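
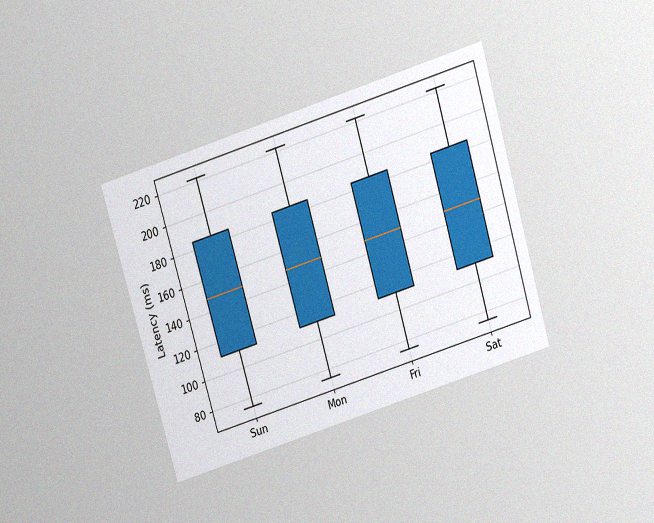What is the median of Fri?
The chart is tilted about 17° counter-clockwise and viewed slightly from above, with some photo noise. The median line in the Fri box sits at 148ms.

148ms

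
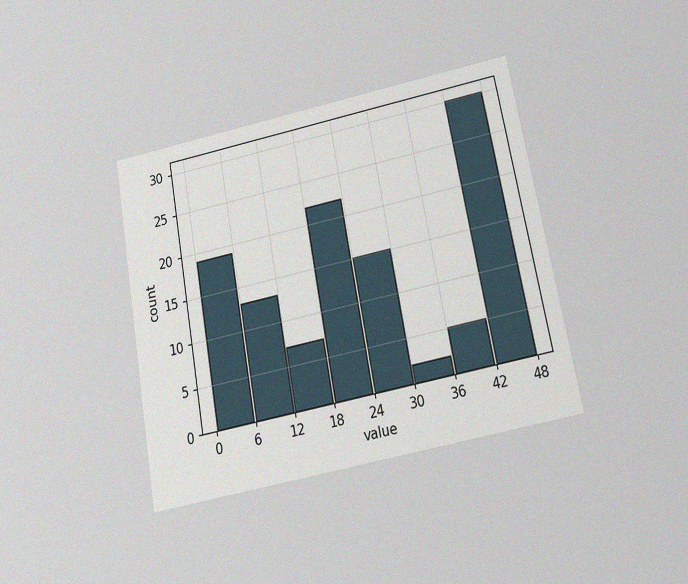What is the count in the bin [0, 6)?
19

The chart is tilted about 11° counter-clockwise and viewed slightly from below, with some photo noise. The [0, 6) bin has height 19.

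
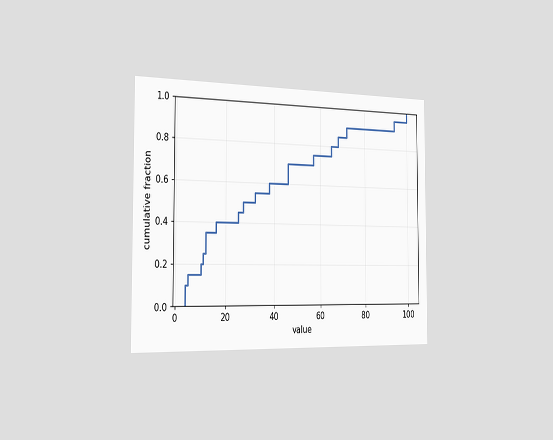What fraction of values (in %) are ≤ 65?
The chart is viewed slightly from the left. At x=65 the ECDF step is at 80%.

80%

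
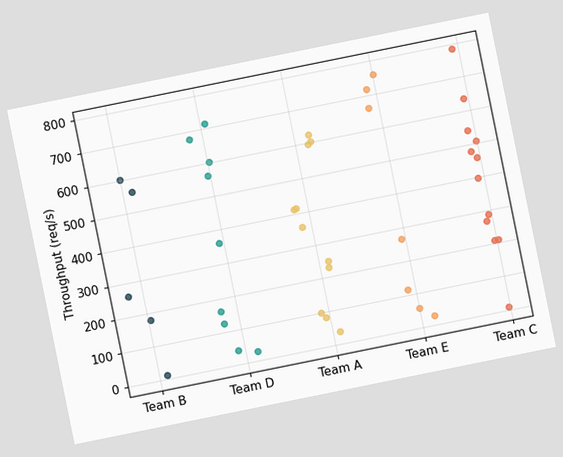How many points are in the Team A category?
The chart is tilted about 11° counter-clockwise. Counting the markers in the Team A column gives 11.

11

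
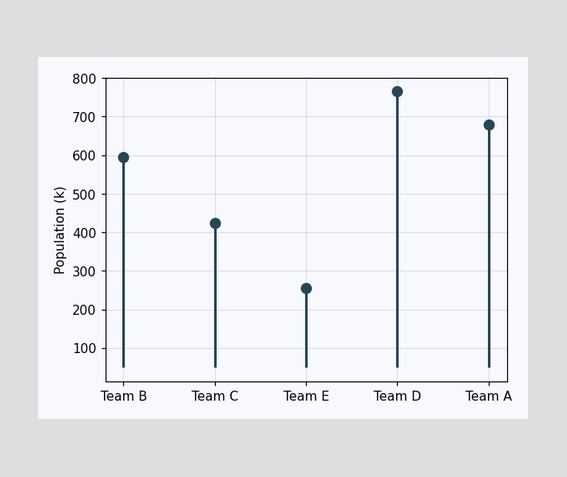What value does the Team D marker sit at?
The Team D marker sits at 765k.

765k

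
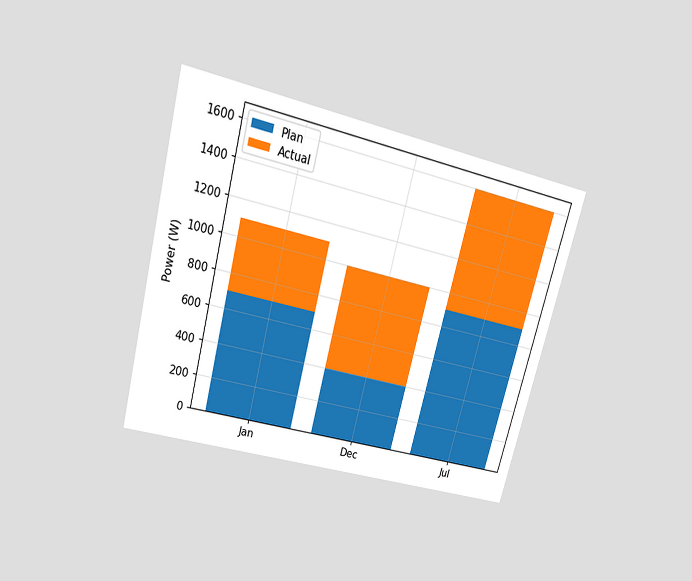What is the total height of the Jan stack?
The chart is tilted about 15° clockwise and viewed slightly from above. The Jan stack's top reaches 1100W on the y-axis.

1100W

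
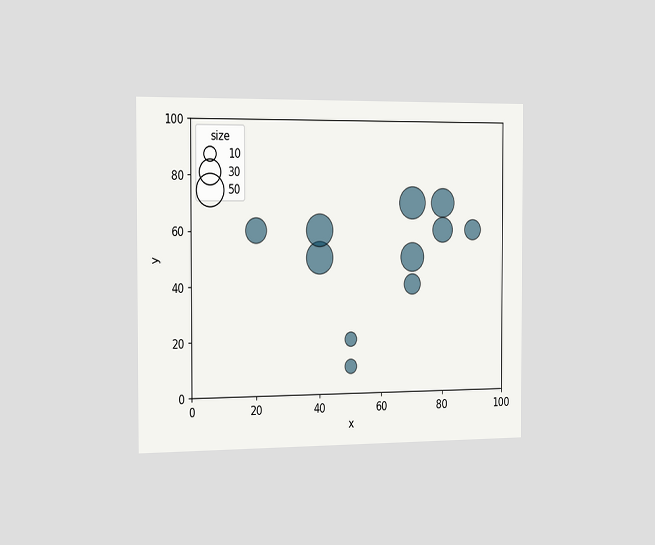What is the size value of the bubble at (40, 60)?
50

The chart is viewed slightly from the left. Matching the bubble at (40, 60) against the size legend gives 50.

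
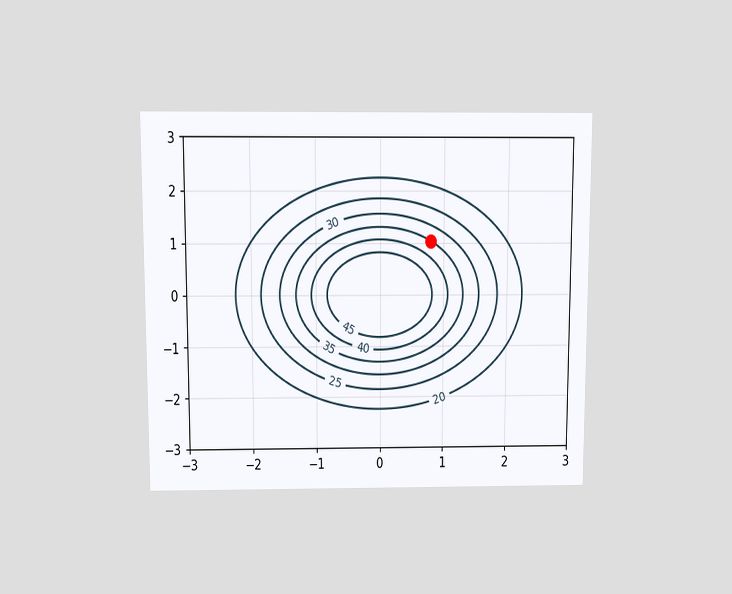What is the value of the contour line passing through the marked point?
The chart is viewed slightly from above. The marked point sits on the contour labelled 35.

35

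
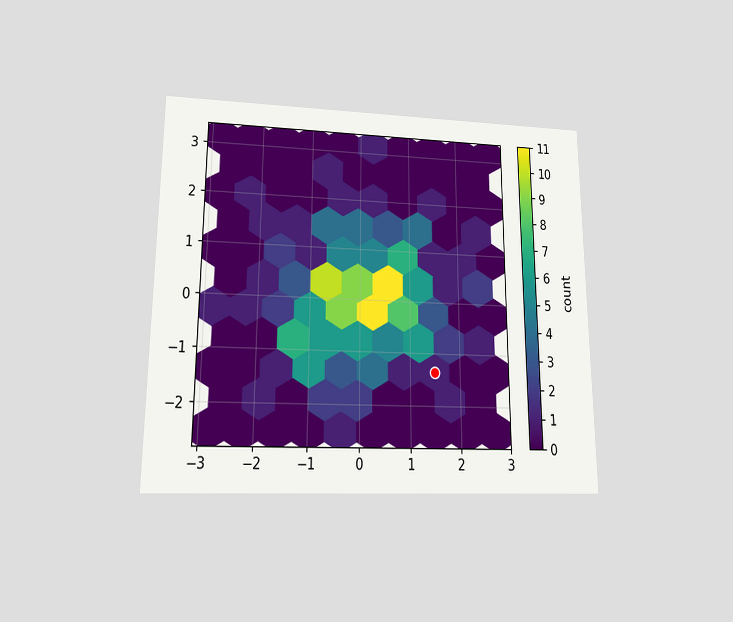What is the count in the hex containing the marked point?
The chart is viewed at a slight angle. The marked hex reads 1 on the colorbar.

1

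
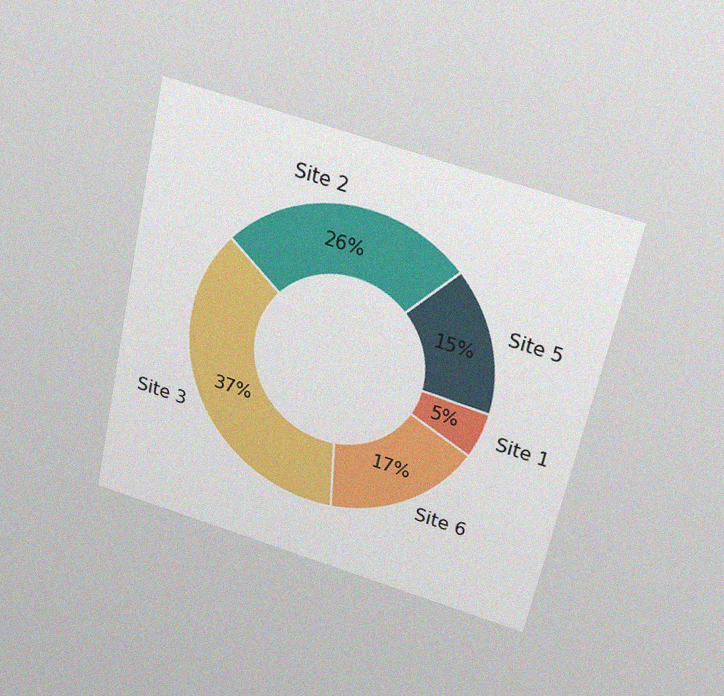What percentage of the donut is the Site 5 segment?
15%

The chart is tilted about 12° clockwise and viewed slightly from above, with some photo noise. The Site 5 segment takes up 15% of the ring.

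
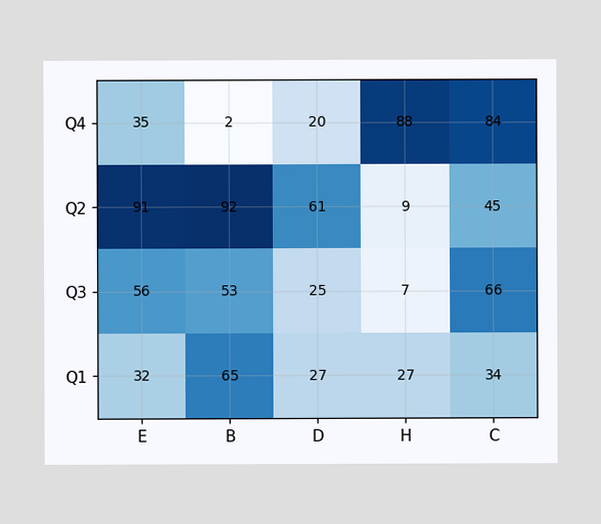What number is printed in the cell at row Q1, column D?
27

The (Q1, D) cell reads 27.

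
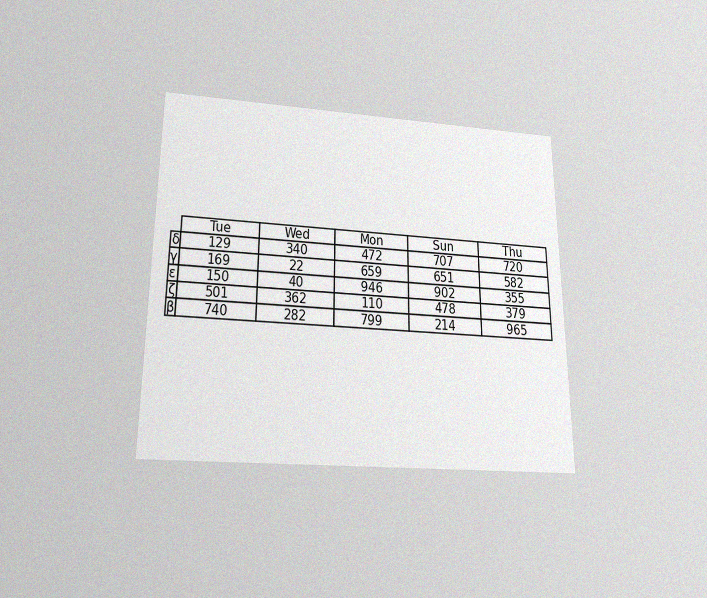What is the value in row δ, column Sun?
707

The chart is viewed slightly from below, with some photo noise. The (δ, Sun) cell reads 707.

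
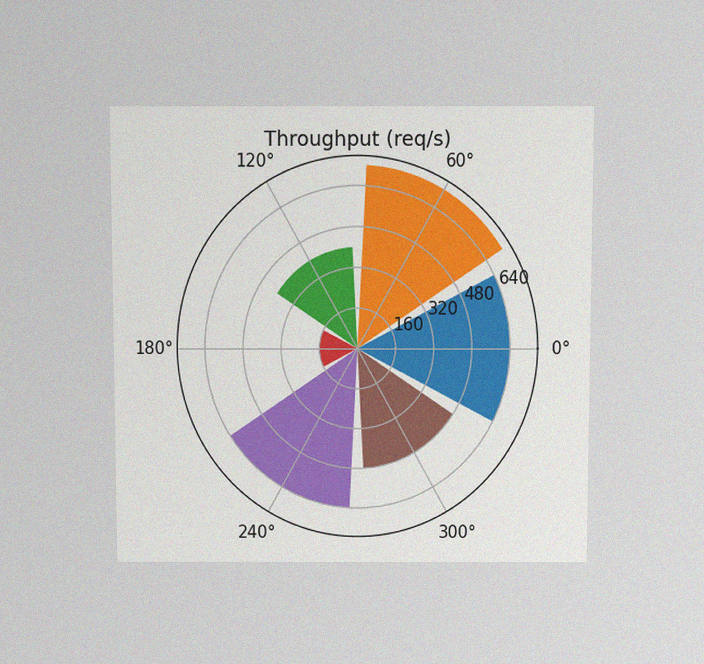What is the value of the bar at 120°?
The chart is viewed slightly from above, with some photo noise. The bar at 120° reaches 400req/s on the radial axis.

400req/s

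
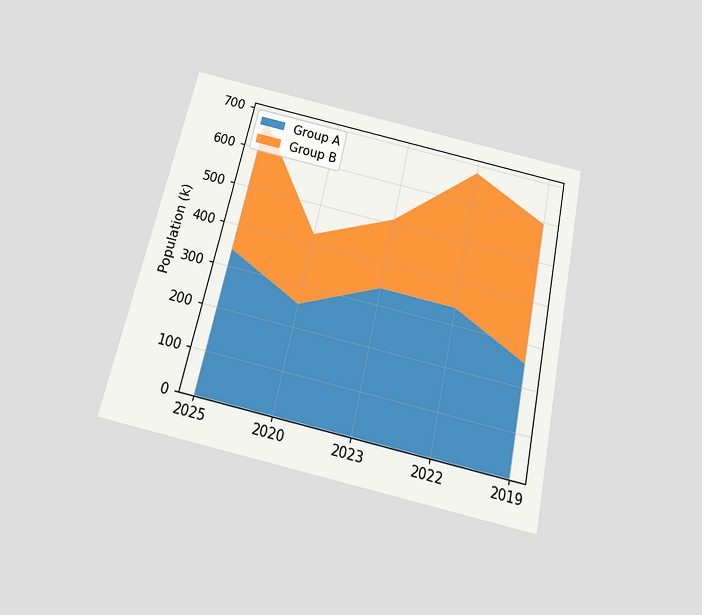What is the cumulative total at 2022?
680k

The chart is tilted about 13° clockwise and viewed slightly from below. The stacked total at 2022 reaches 680k.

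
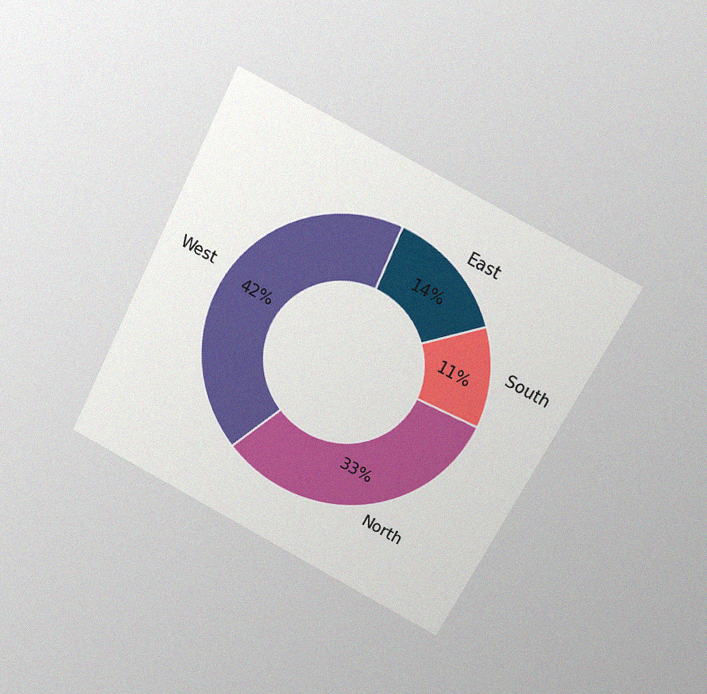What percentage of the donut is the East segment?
The chart is tilted about 27° clockwise and viewed slightly from above, with some photo noise. The East segment takes up 14% of the ring.

14%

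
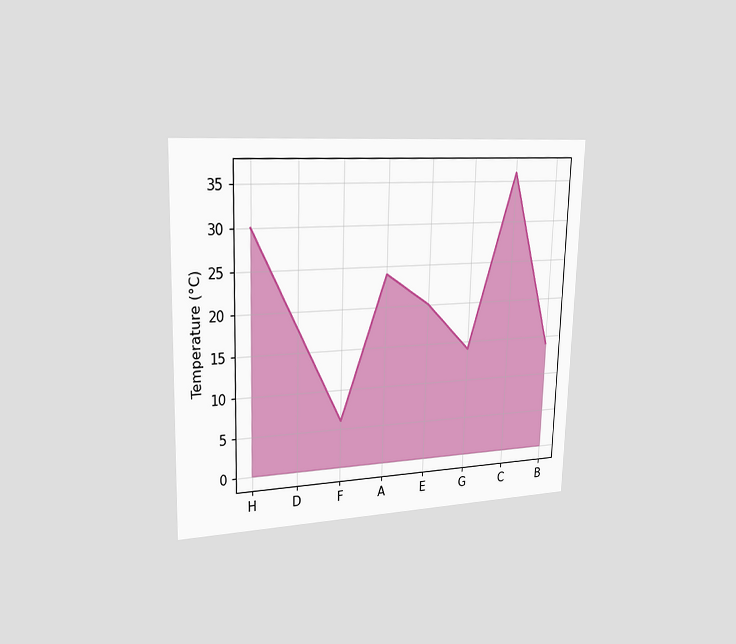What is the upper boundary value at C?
The chart is viewed slightly from the left. At C the upper boundary is at 36°C.

36°C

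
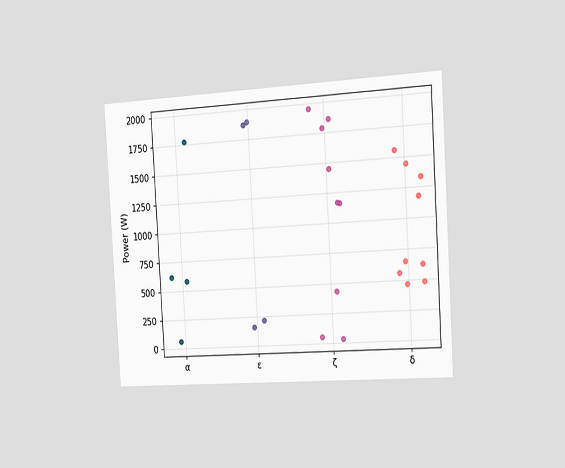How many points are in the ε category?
4

The chart is tilted about 3° counter-clockwise and viewed slightly from the right. Counting the markers in the ε column gives 4.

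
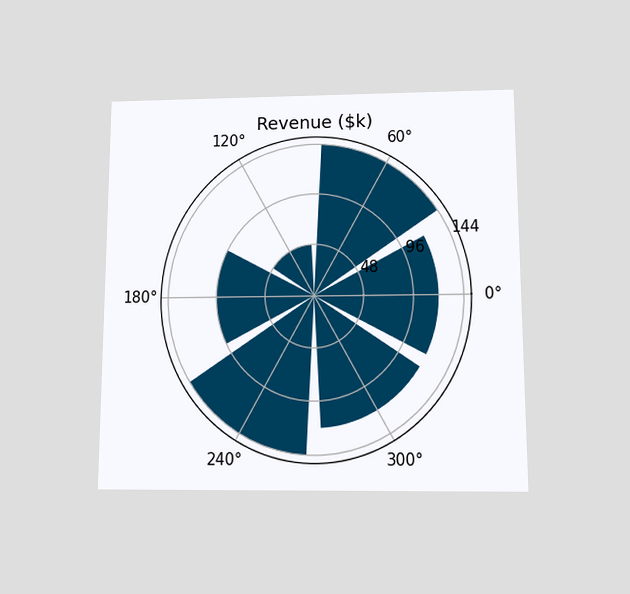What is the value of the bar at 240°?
$144k

The chart is viewed slightly from below. The bar at 240° reaches $144k on the radial axis.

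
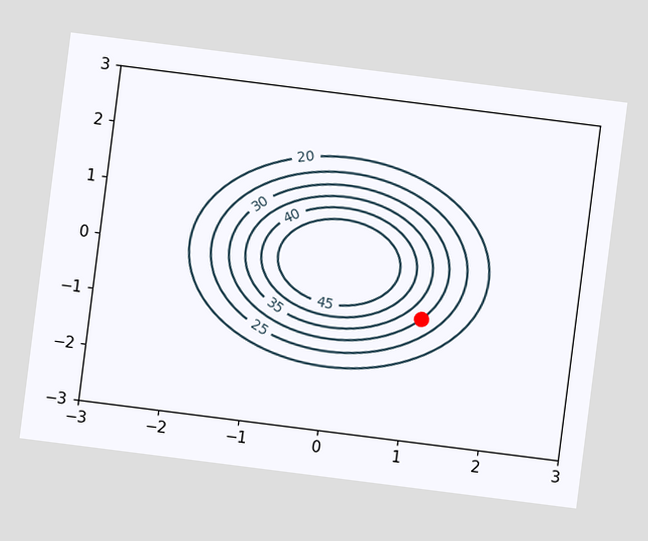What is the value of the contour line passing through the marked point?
The chart is tilted about 7° clockwise. The marked point sits on the contour labelled 30.

30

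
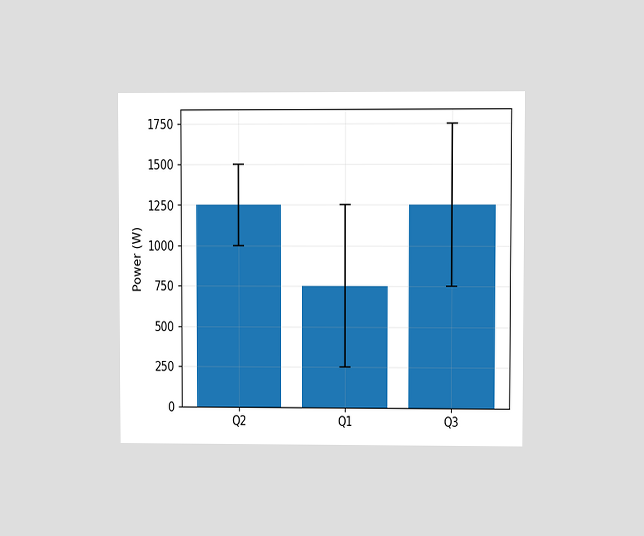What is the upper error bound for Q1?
The chart is viewed at a slight angle. The Q1 bar's upper whisker reaches 1250W.

1250W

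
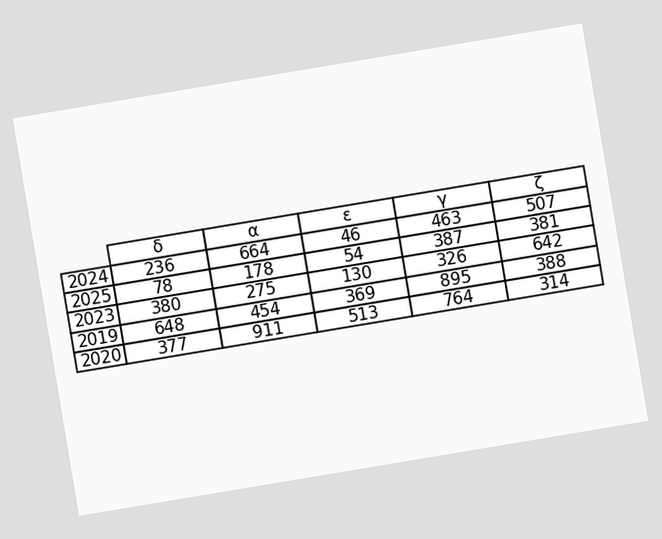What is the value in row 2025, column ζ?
381

The chart is tilted about 9° counter-clockwise. The (2025, ζ) cell reads 381.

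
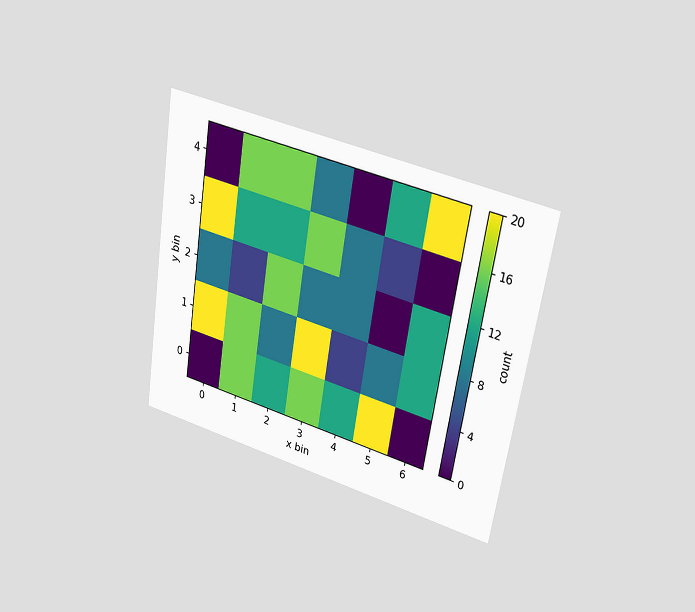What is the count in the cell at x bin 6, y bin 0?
0

The chart is tilted about 9° clockwise and viewed at a slight angle. Matching the cell (6, 0) against the colorbar gives 0.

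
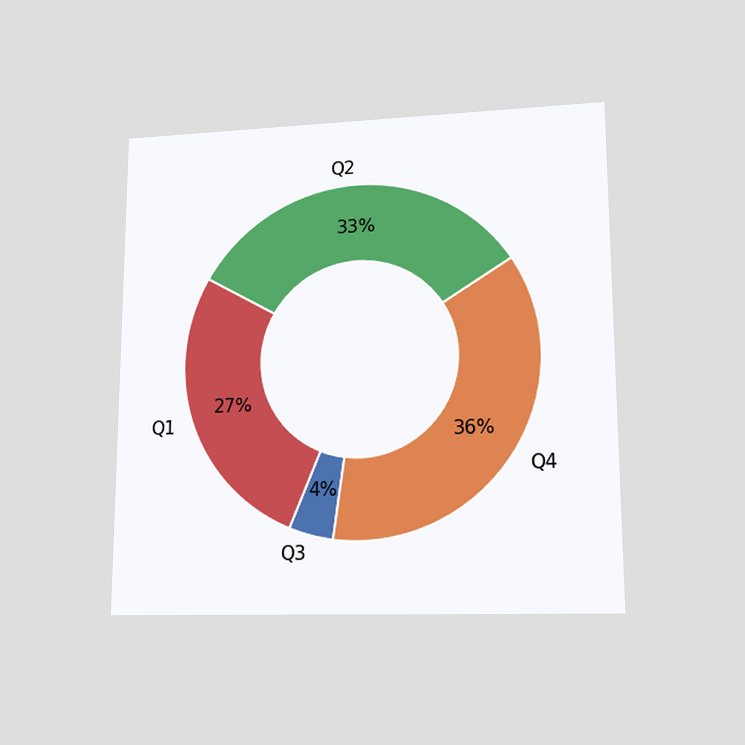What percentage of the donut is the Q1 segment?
27%

The chart is viewed at a slight angle. The Q1 segment takes up 27% of the ring.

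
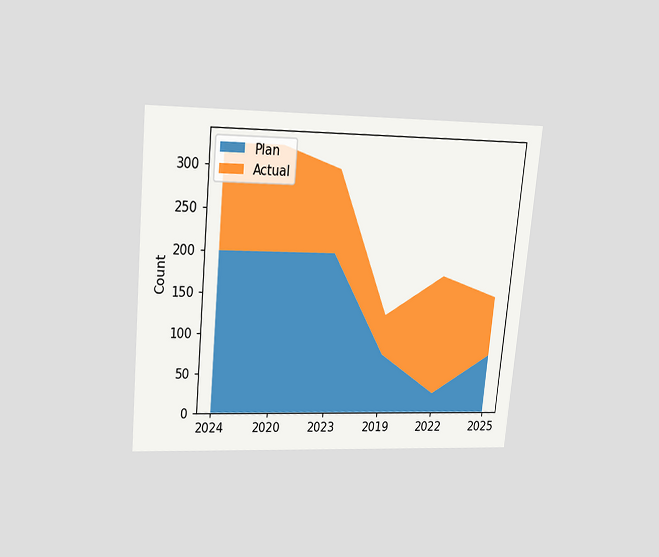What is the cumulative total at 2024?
325

The chart is tilted about 5° clockwise and viewed slightly from above. The stacked total at 2024 reaches 325.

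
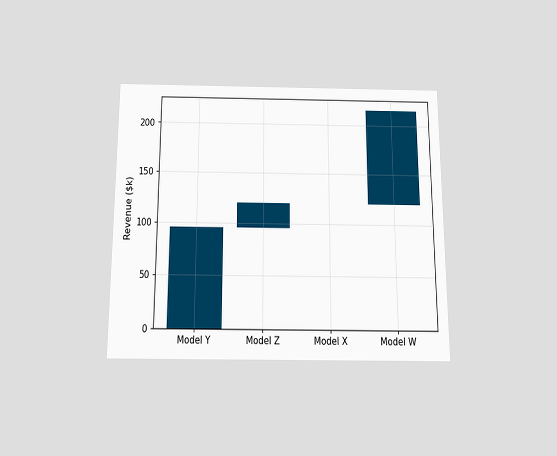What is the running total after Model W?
$216k

The chart is viewed slightly from below. After Model W the running total reaches $216k.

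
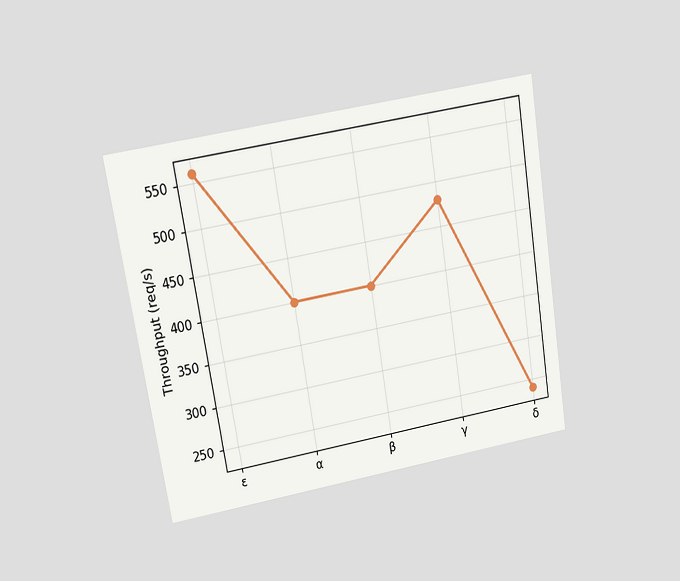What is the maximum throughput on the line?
The chart is tilted about 9° counter-clockwise and viewed at a slight angle. The highest point is at ε, and reading across to the y-axis gives 560req/s.

560req/s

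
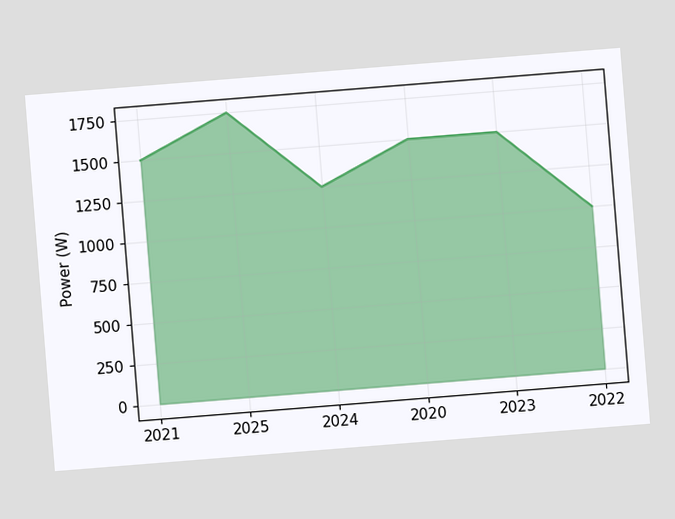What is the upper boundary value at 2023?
1500W

The chart is tilted about 5° counter-clockwise. At 2023 the upper boundary is at 1500W.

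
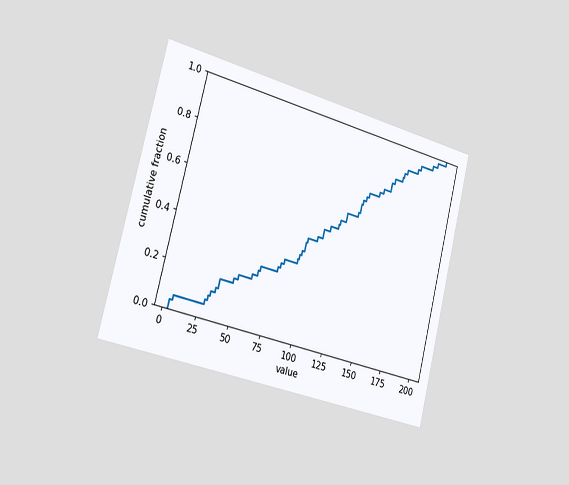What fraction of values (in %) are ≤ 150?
The chart is tilted about 14° clockwise and viewed slightly from the left. At x=150 the ECDF step is at 78%.

78%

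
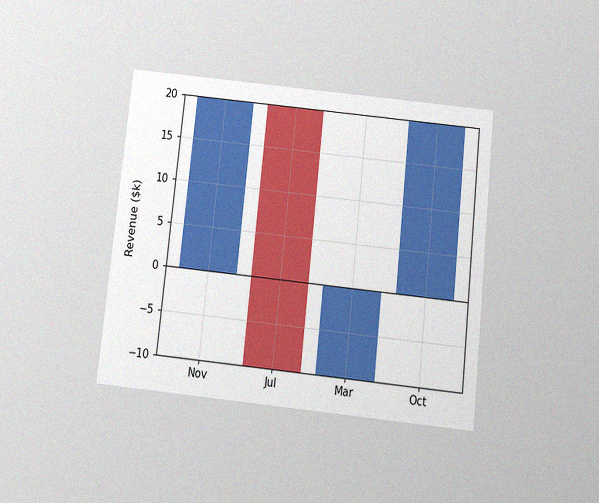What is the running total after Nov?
$20k

The chart is tilted about 6° clockwise and viewed slightly from below, with some photo noise. After Nov the running total reaches $20k.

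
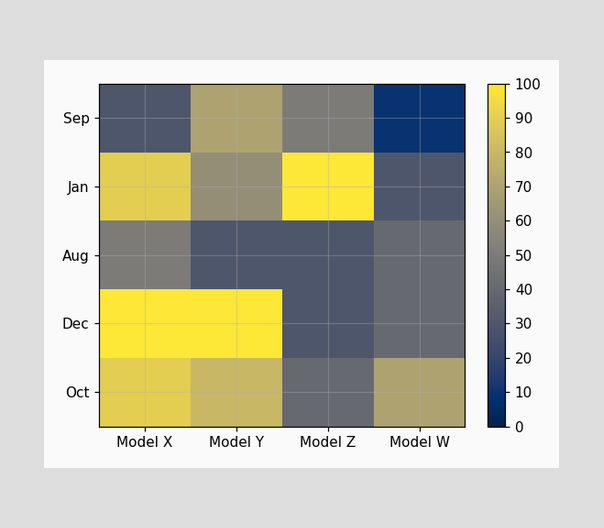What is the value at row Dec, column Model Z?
Matching cell (Dec, Model Z) against the colorbar gives 30.

30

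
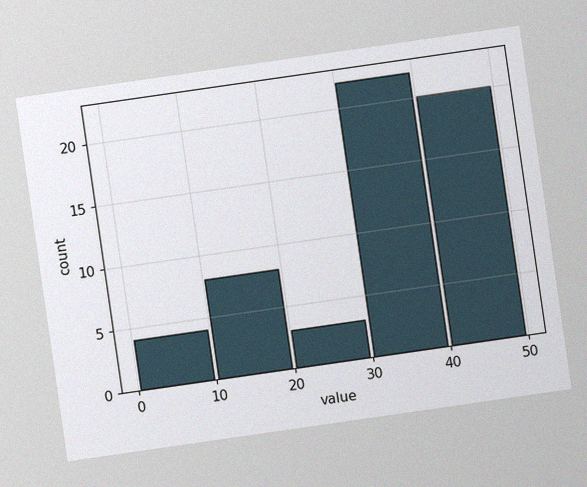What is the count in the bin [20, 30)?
3

The chart is tilted about 8° counter-clockwise, with some photo noise. The [20, 30) bin has height 3.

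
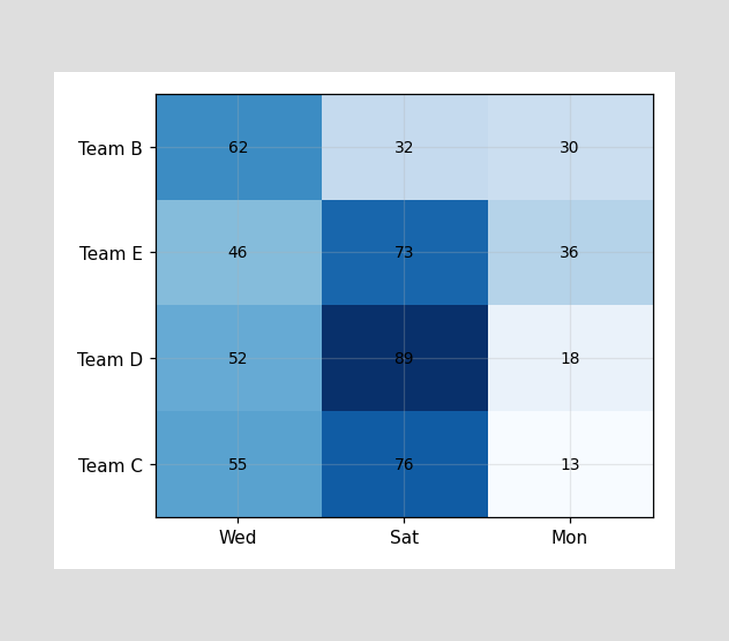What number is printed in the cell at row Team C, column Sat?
76

The (Team C, Sat) cell reads 76.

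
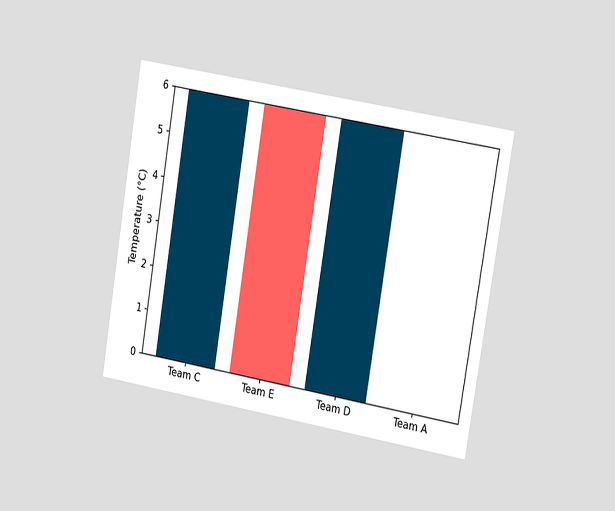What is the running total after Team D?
The chart is tilted about 9° clockwise and viewed slightly from the right. After Team D the running total reaches 6°C.

6°C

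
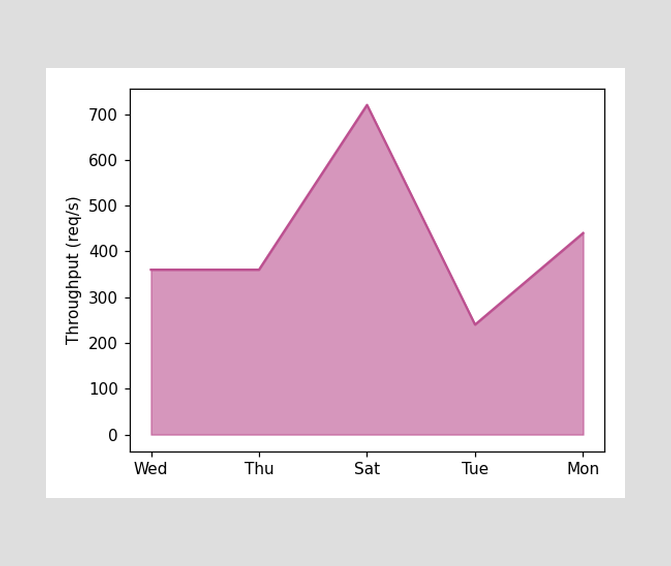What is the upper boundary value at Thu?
At Thu the upper boundary is at 360req/s.

360req/s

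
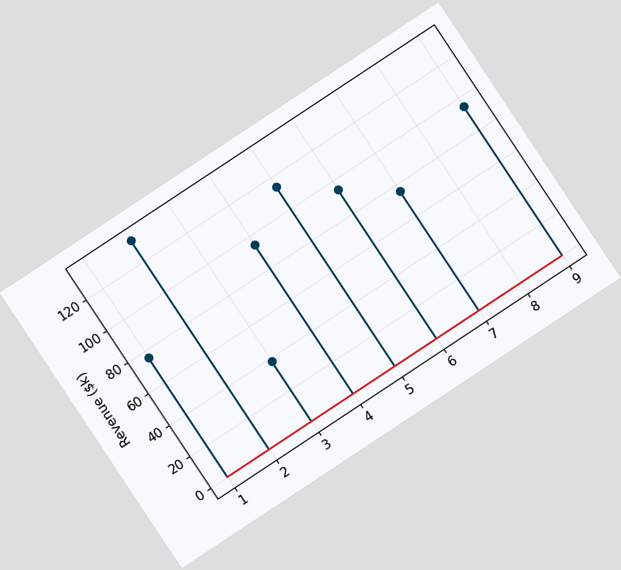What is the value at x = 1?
$76k

The chart is tilted about 34° counter-clockwise. The stem at x=1 reaches $76k.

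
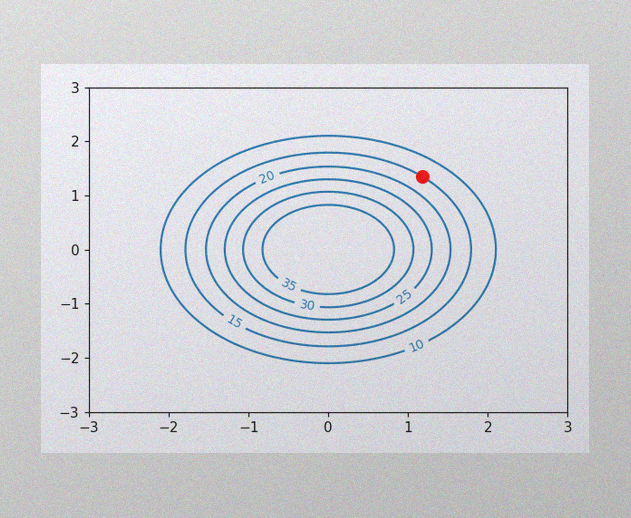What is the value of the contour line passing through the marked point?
The image has some photo noise and uneven lighting. The marked point sits on the contour labelled 15.

15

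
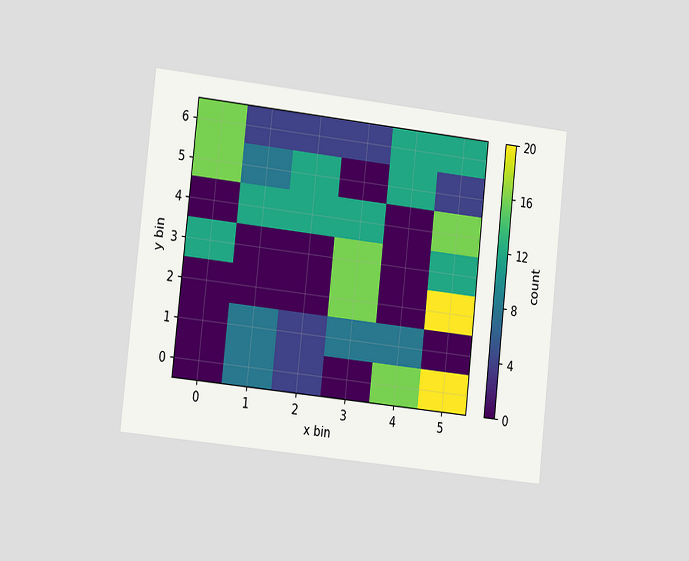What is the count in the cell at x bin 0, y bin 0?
0

The chart is tilted about 6° clockwise and viewed slightly from the left. Matching the cell (0, 0) against the colorbar gives 0.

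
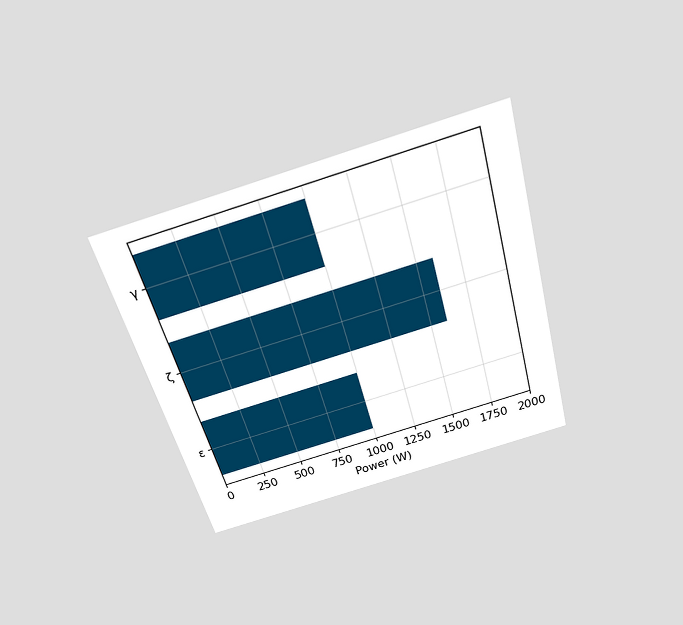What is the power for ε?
The chart is tilted about 16° counter-clockwise and viewed slightly from above. Reading along the chart's x-axis, the ε bar reaches 1000W.

1000W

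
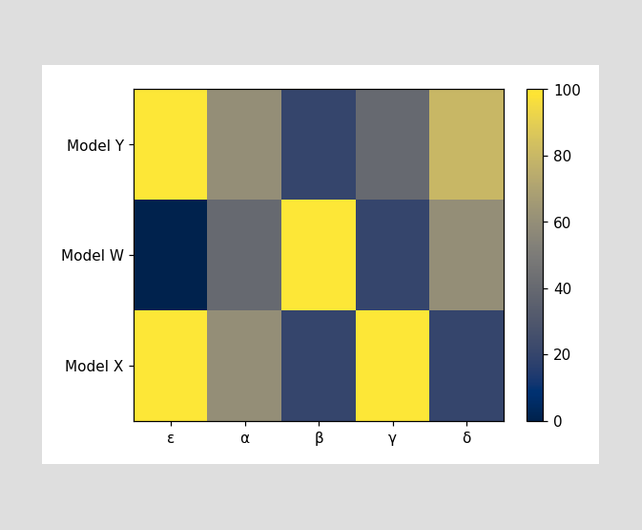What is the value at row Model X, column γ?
100

Matching cell (Model X, γ) against the colorbar gives 100.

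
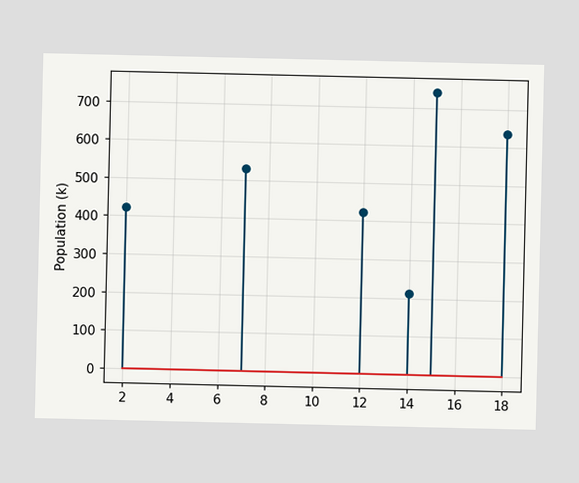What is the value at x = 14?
The stem at x=14 reaches 212k.

212k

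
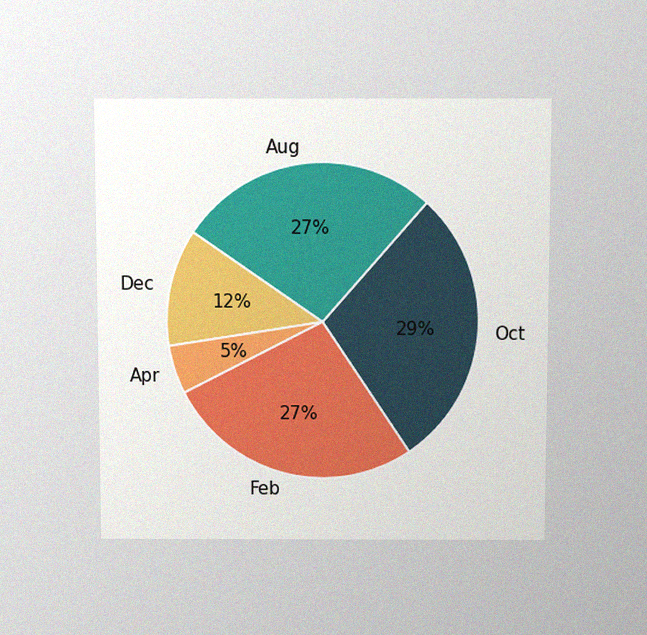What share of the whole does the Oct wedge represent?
The chart is viewed slightly from above, with some photo noise. The Oct slice takes up 29% of the pie.

29%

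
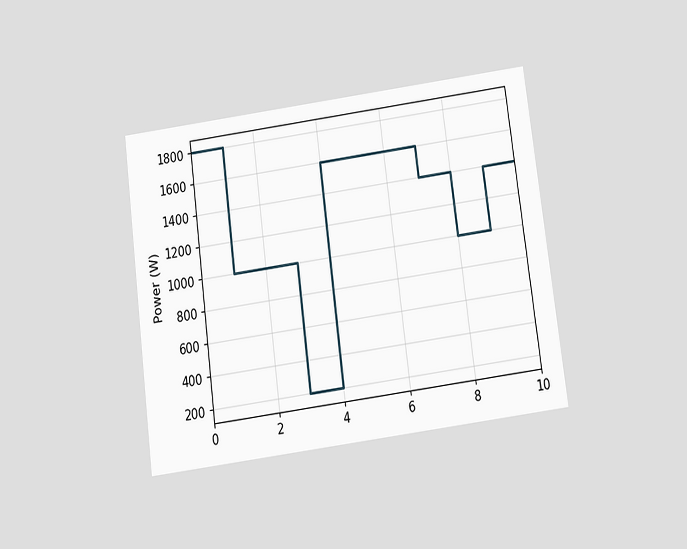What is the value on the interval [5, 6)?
1600W

The chart is tilted about 7° counter-clockwise and viewed slightly from below. On [5, 6) the step sits at 1600W.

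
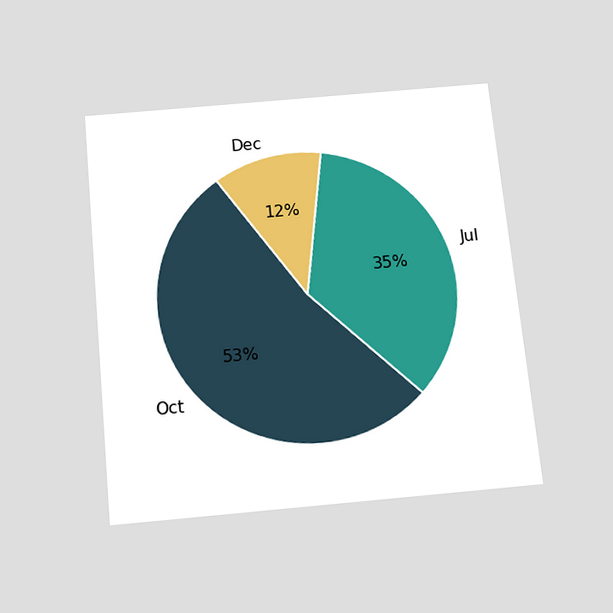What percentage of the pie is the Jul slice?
The chart is tilted about 6° counter-clockwise and viewed slightly from below. The Jul slice takes up 35% of the pie.

35%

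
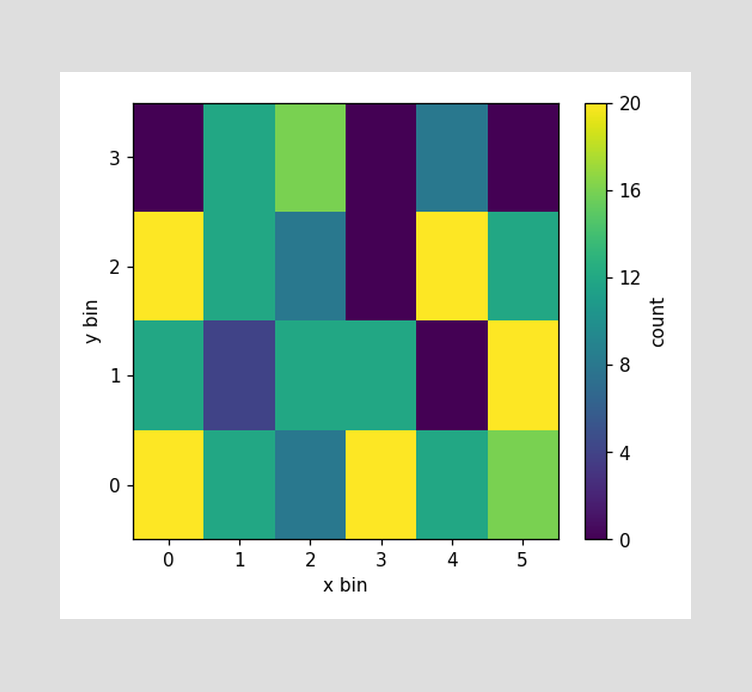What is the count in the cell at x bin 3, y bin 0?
Matching the cell (3, 0) against the colorbar gives 20.

20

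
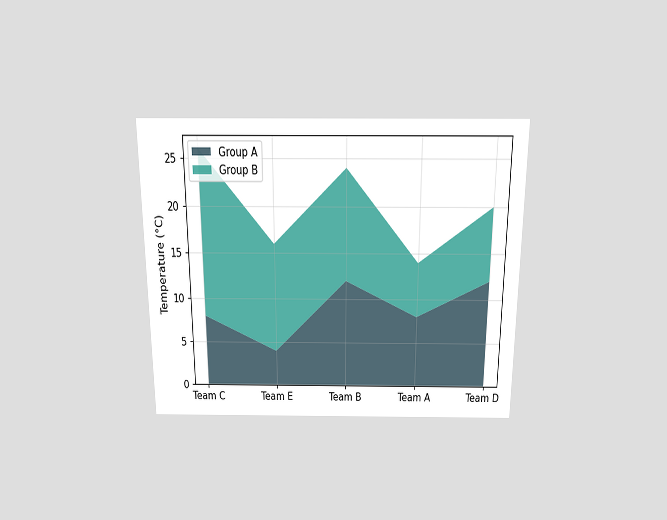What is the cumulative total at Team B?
24°C

The chart is viewed slightly from above. The stacked total at Team B reaches 24°C.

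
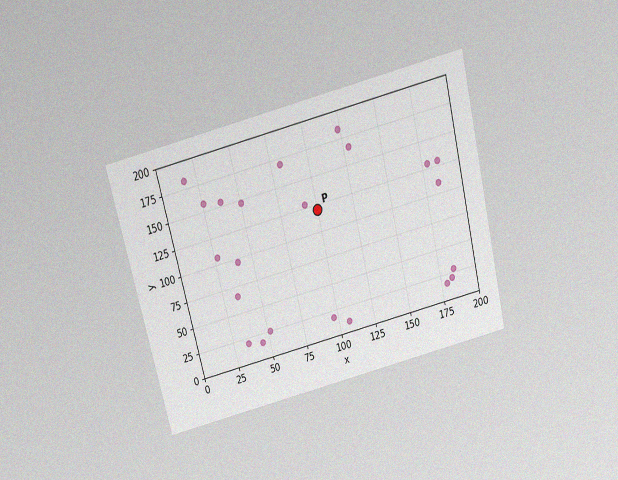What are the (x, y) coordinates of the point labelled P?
The chart is tilted about 14° counter-clockwise and viewed slightly from above, with some photo noise. Following the gridlines from P to each axis, P sits at (100, 120).

(100, 120)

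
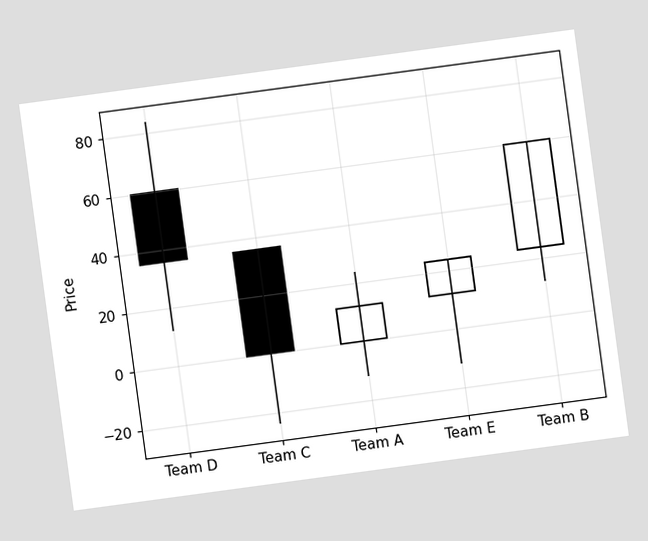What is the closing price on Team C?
The chart is tilted about 8° counter-clockwise. The Team C candle closes at 0.

0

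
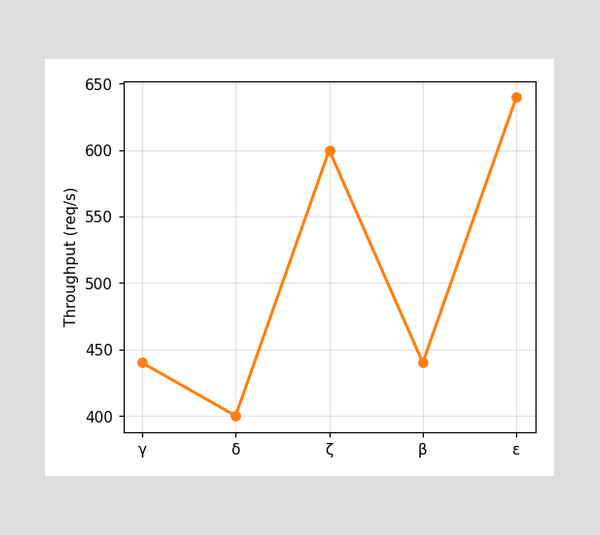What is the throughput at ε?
640req/s

At ε, the line is at 640req/s.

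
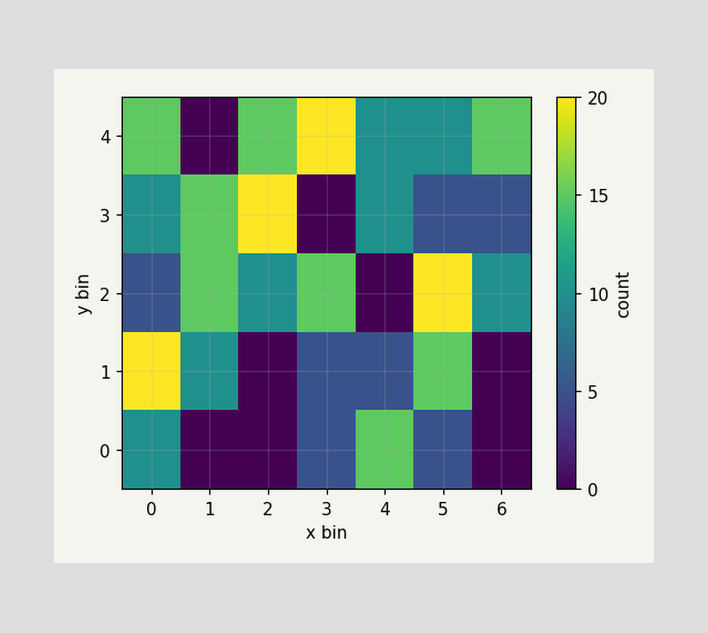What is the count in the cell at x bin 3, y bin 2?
15

Matching the cell (3, 2) against the colorbar gives 15.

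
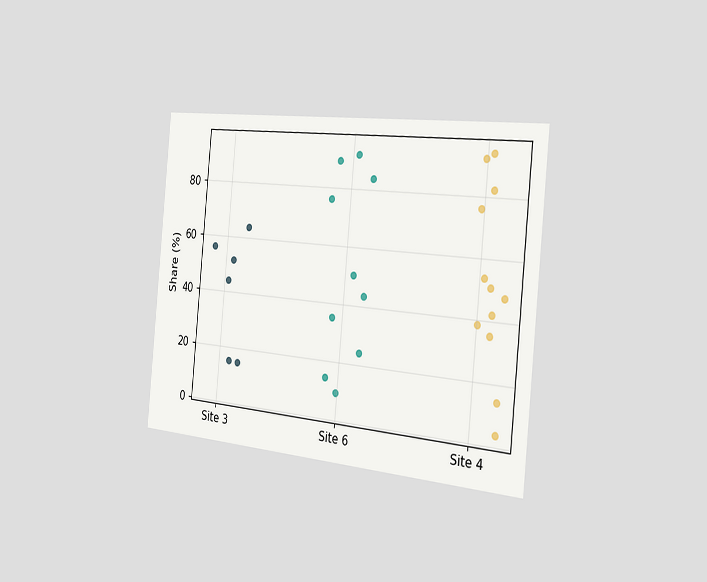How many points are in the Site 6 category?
10

The chart is tilted about 5° clockwise and viewed slightly from the right. Counting the markers in the Site 6 column gives 10.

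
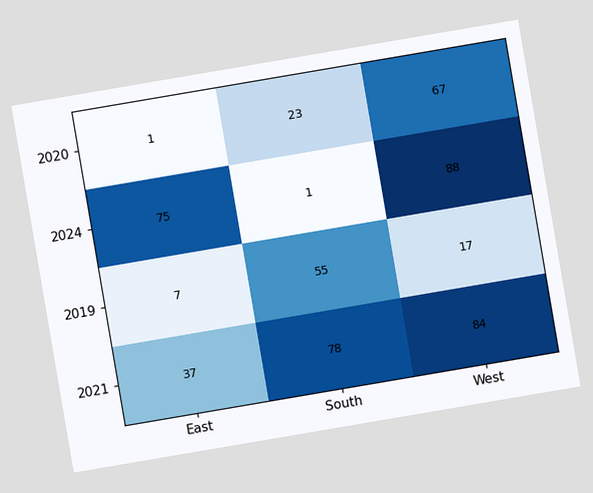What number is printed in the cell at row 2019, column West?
17

The chart is tilted about 10° counter-clockwise. The (2019, West) cell reads 17.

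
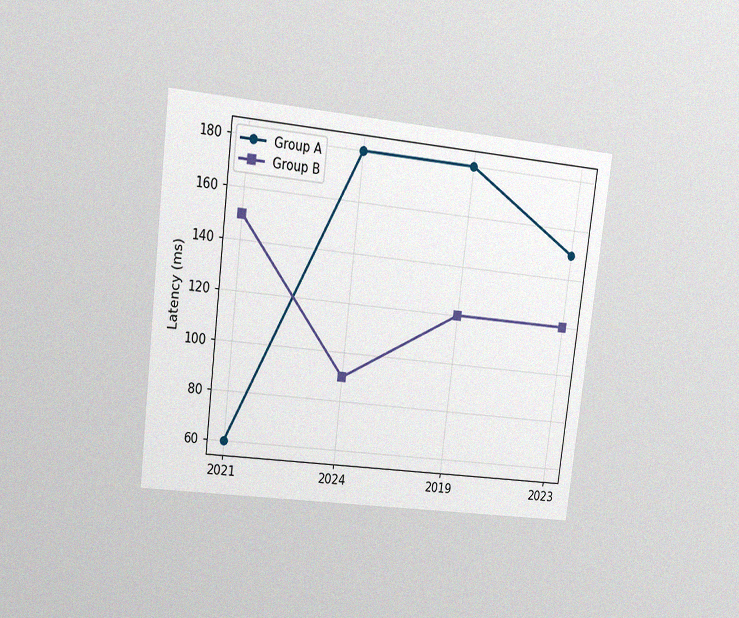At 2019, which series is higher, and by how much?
The chart is tilted about 7° clockwise and viewed at a slight angle, with some photo noise. At 2019, Group A sits above the other line by 60ms.

Group A, by 60ms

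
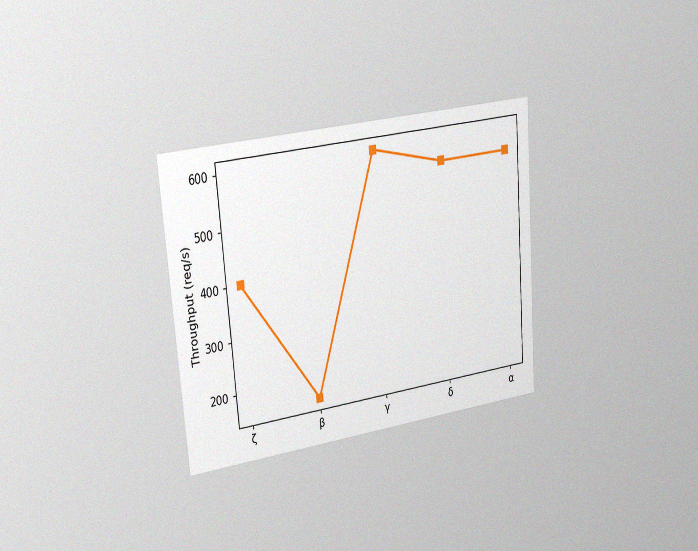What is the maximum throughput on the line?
600req/s

The chart is tilted about 5° counter-clockwise and viewed slightly from the left, with some photo noise. The highest point is at γ, and reading across to the y-axis gives 600req/s.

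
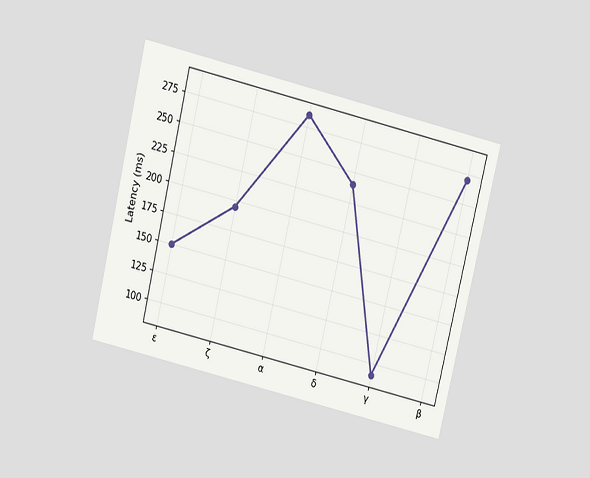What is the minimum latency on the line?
The chart is tilted about 13° clockwise and viewed slightly from above. The lowest point is at γ, and reading across to the y-axis gives 90ms.

90ms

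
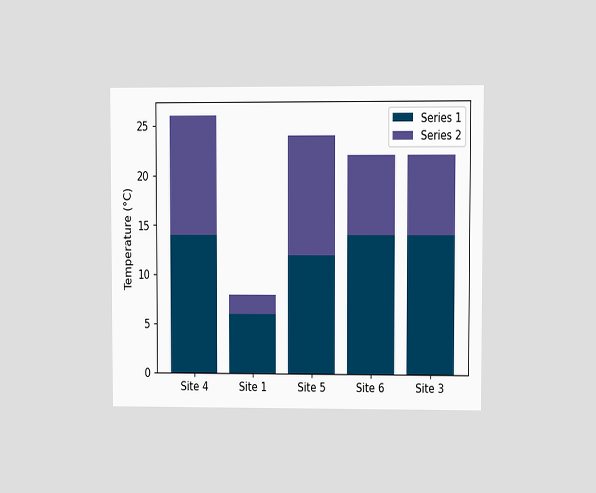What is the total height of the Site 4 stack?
The chart is viewed at a slight angle. The Site 4 stack's top reaches 26°C on the y-axis.

26°C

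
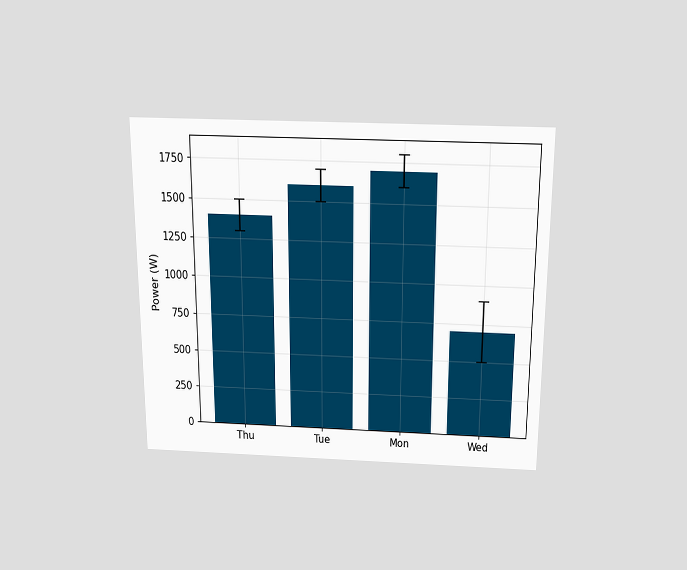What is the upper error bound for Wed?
900W

The chart is viewed slightly from above. The Wed bar's upper whisker reaches 900W.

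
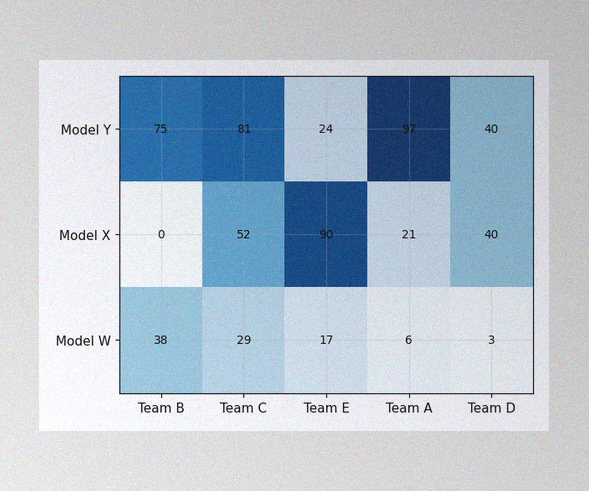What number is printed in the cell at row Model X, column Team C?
52

The image has some photo noise and uneven lighting. The (Model X, Team C) cell reads 52.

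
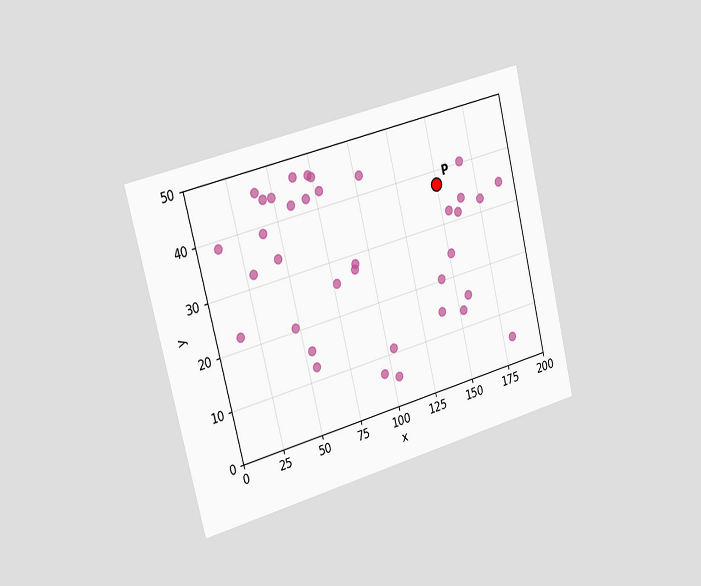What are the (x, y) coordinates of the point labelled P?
The chart is tilted about 14° counter-clockwise and viewed slightly from the left. Following the gridlines from P to each axis, P sits at (150, 37.5).

(150, 37.5)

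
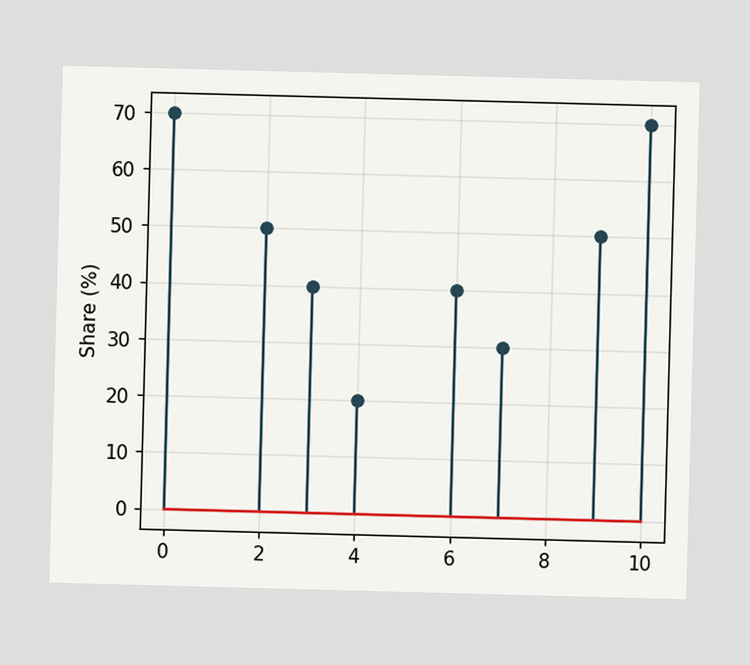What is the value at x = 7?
The stem at x=7 reaches 30%.

30%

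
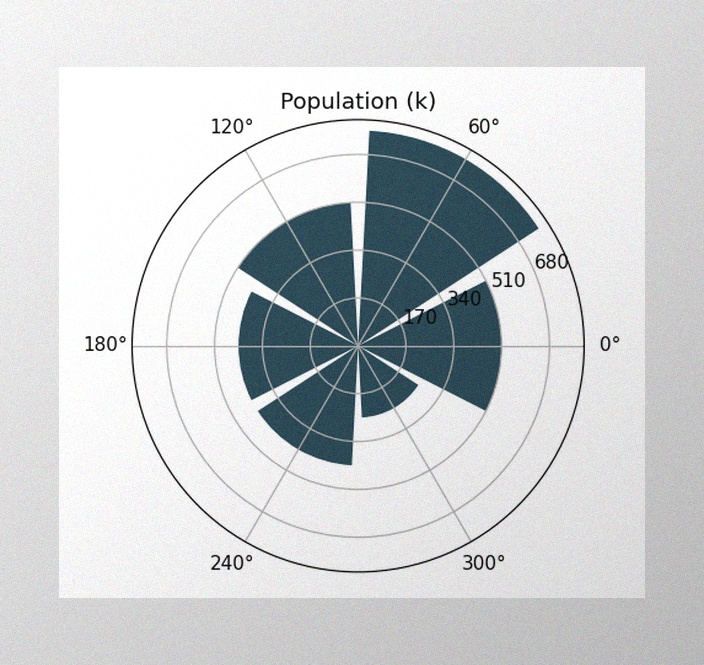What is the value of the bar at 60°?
The image has some photo noise and uneven lighting. The bar at 60° reaches 765k on the radial axis.

765k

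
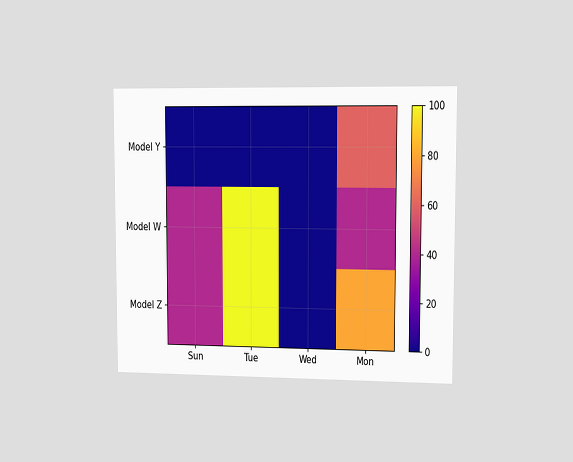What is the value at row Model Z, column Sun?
40

The chart is viewed slightly from the right. Matching cell (Model Z, Sun) against the colorbar gives 40.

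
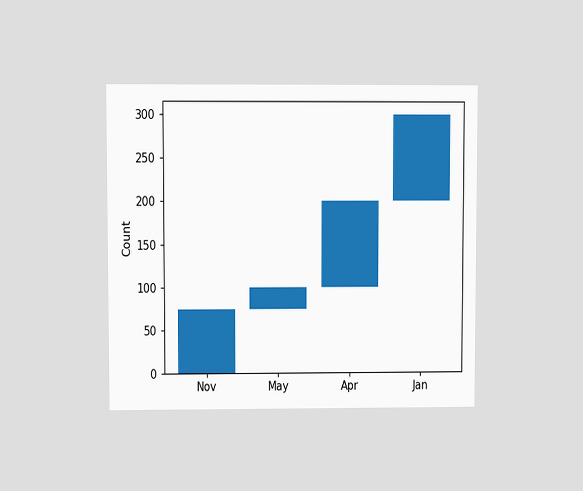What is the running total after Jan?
The chart is viewed at a slight angle. After Jan the running total reaches 300.

300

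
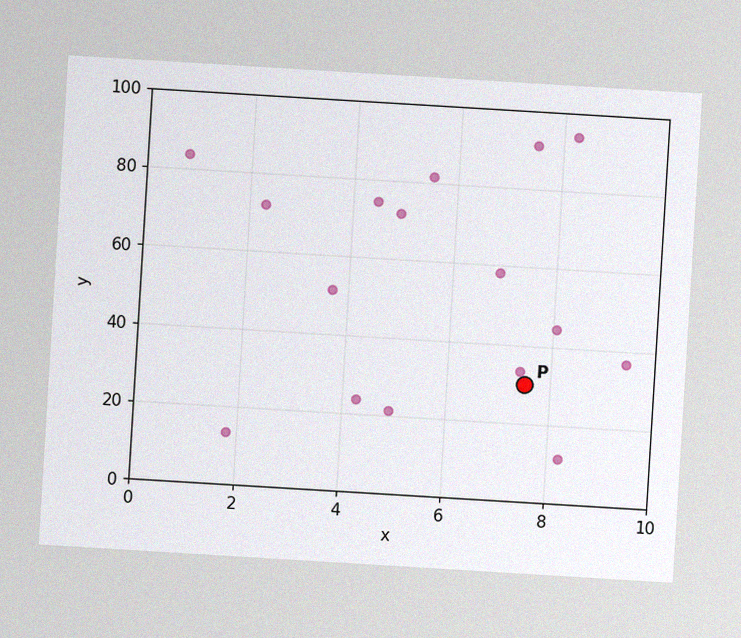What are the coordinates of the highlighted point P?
The chart is tilted about 3° clockwise, with some photo noise. Following the gridlines from P to each axis, P sits at (7.5, 30).

(7.5, 30)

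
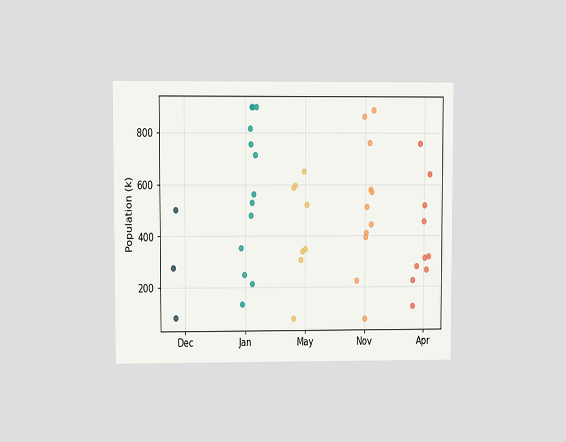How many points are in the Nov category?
The chart is viewed at a slight angle. Counting the markers in the Nov column gives 11.

11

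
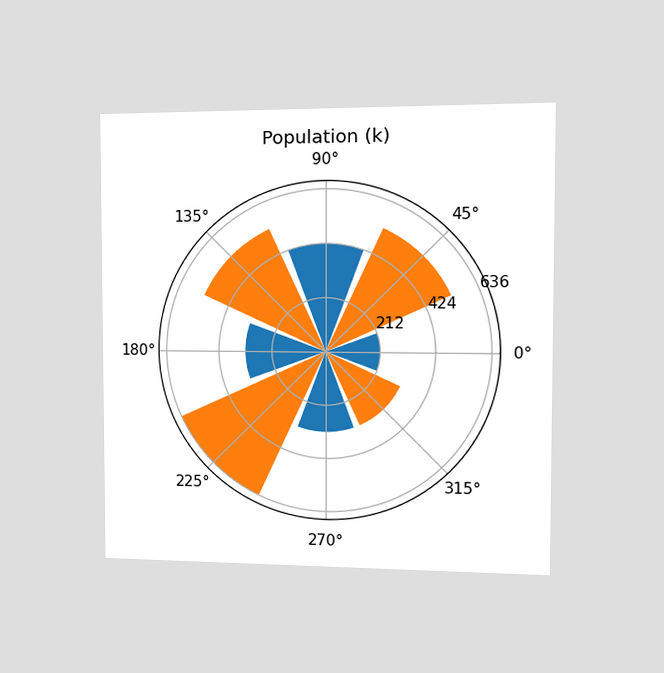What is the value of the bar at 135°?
The chart is viewed slightly from the right. The bar at 135° reaches 530k on the radial axis.

530k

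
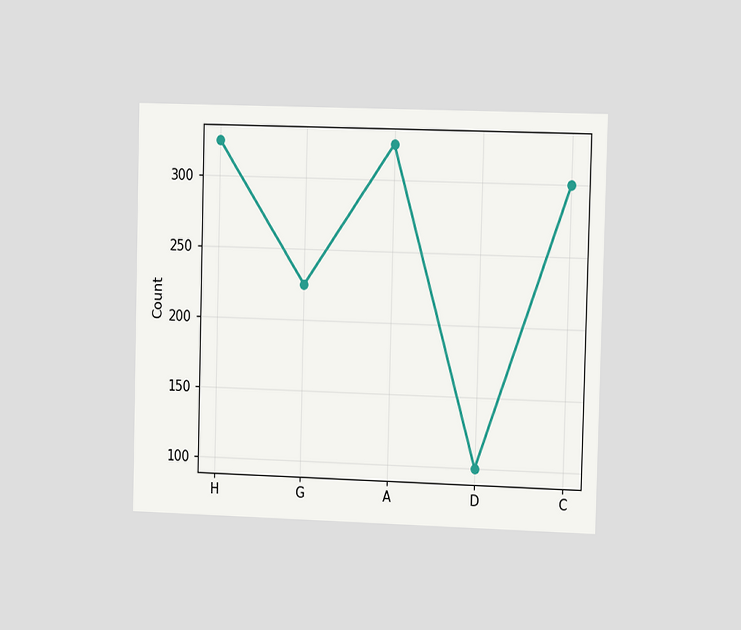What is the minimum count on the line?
The chart is viewed slightly from the right. The lowest point is at D, and reading across to the y-axis gives 100.

100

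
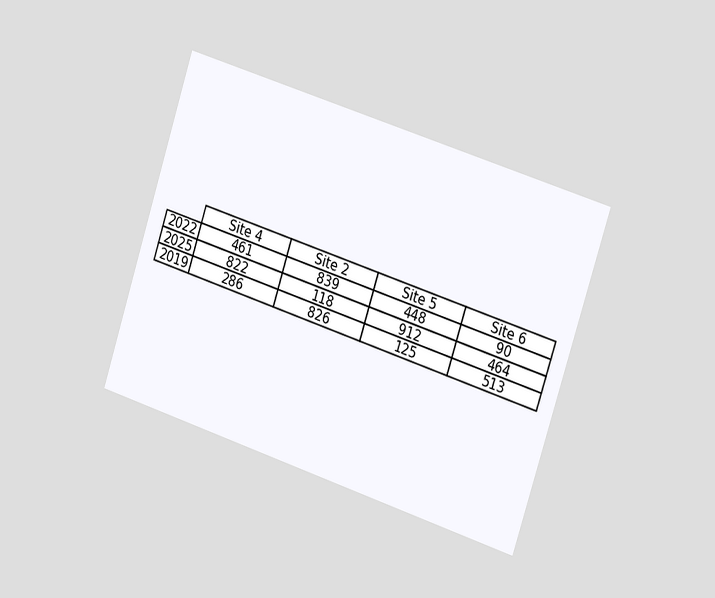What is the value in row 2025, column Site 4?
The chart is tilted about 18° clockwise and viewed slightly from the right. The (2025, Site 4) cell reads 822.

822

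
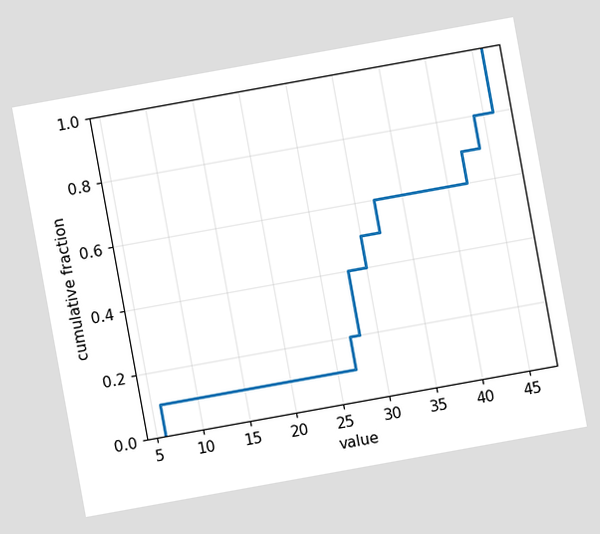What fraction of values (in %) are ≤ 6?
The chart is tilted about 10° counter-clockwise. At x=6 the ECDF step is at 10%.

10%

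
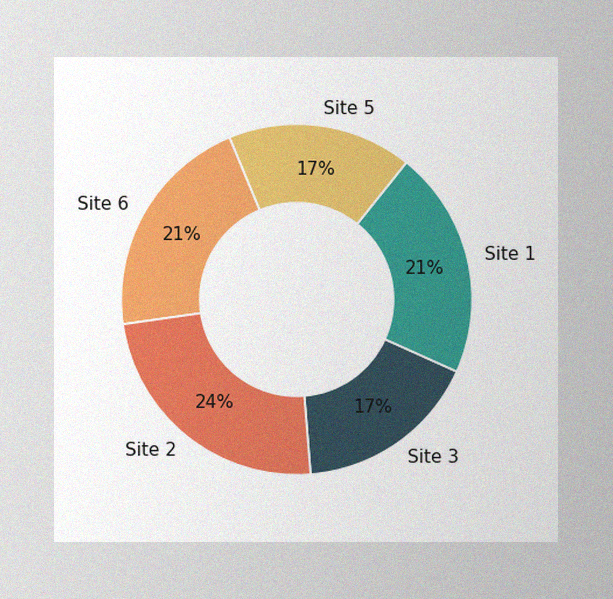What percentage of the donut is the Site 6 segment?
21%

The image has some photo noise and uneven lighting. The Site 6 segment takes up 21% of the ring.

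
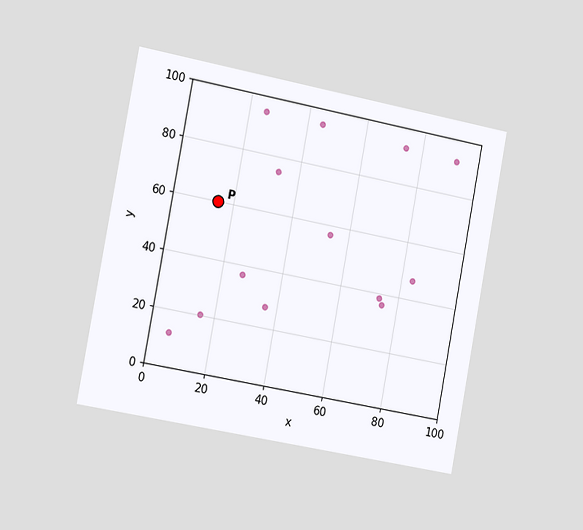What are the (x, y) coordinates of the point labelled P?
The chart is tilted about 11° clockwise and viewed slightly from the left. Following the gridlines from P to each axis, P sits at (15, 60).

(15, 60)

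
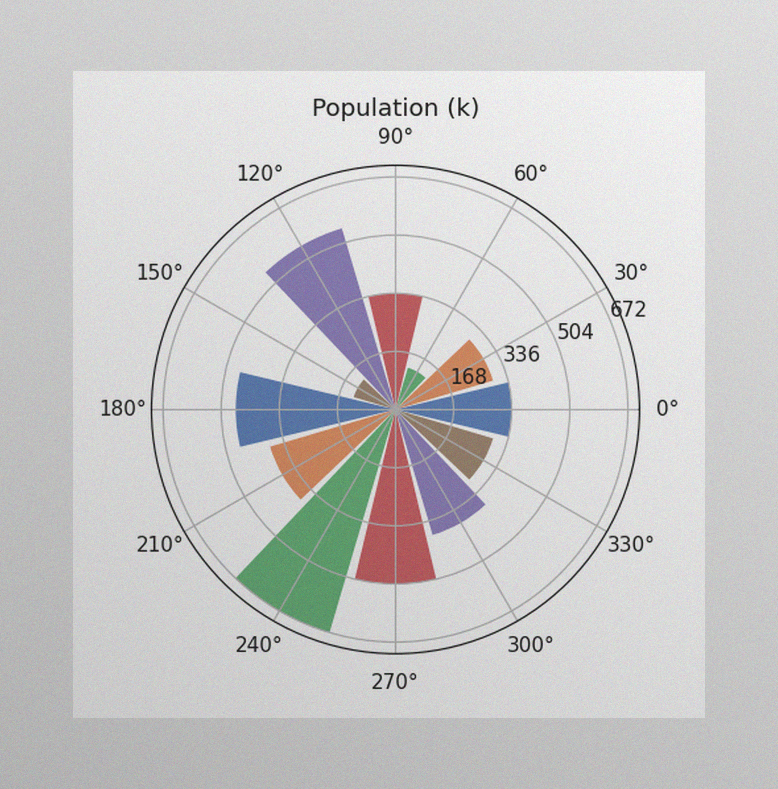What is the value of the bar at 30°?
294k

The image has some photo noise and uneven lighting. The bar at 30° reaches 294k on the radial axis.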